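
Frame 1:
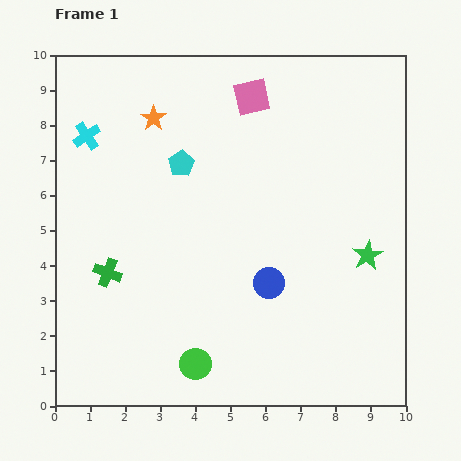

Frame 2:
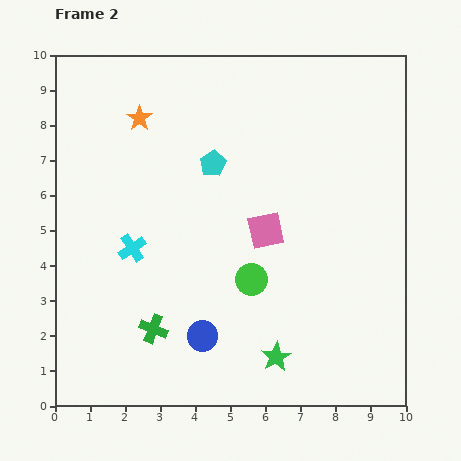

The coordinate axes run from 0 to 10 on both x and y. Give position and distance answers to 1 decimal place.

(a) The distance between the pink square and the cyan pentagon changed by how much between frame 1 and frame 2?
-0.4

Distance in frame 1: 2.8. Distance in frame 2: 2.4.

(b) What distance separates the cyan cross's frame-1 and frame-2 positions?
3.5

The cyan cross moved from (0.9, 7.7) to (2.2, 4.5), a distance of √(1.3² + 3.2²) ≈ 3.5.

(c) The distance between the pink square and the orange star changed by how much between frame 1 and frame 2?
+1.9

Distance in frame 1: 2.9. Distance in frame 2: 4.8.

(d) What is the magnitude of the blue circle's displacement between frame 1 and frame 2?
2.4

The blue circle moved from (6.1, 3.5) to (4.2, 2.0), a distance of √(1.9² + 1.5²) ≈ 2.4.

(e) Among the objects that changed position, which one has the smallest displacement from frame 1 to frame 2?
the orange star

(moved 0.4)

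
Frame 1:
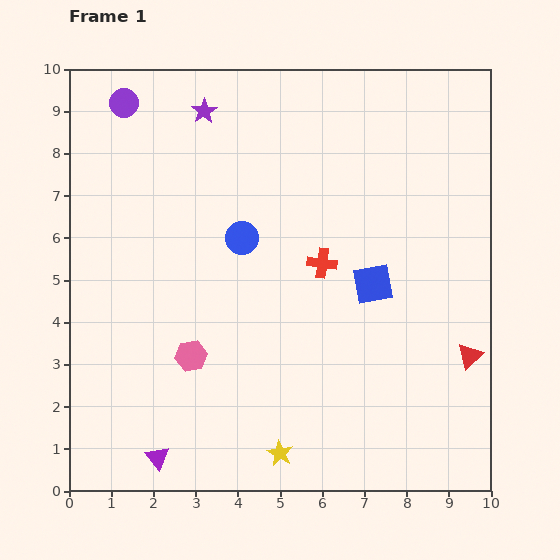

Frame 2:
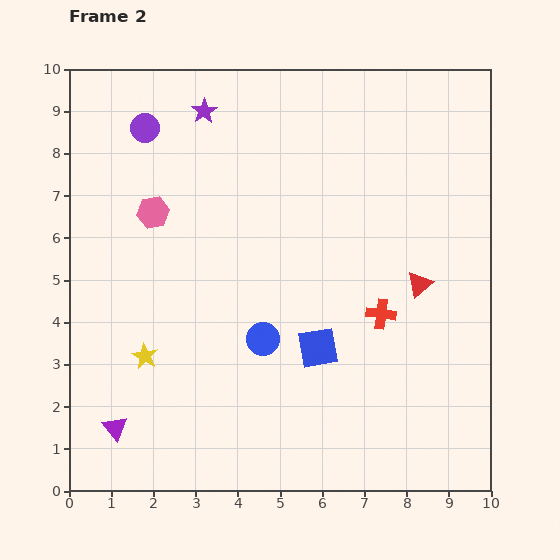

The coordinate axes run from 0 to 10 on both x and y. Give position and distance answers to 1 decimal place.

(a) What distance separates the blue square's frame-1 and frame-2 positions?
2.0

The blue square moved from (7.2, 4.9) to (5.9, 3.4), a distance of √(1.3² + 1.5²) ≈ 2.0.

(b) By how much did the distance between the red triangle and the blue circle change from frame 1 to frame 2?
-2.2

Distance in frame 1: 6.1. Distance in frame 2: 3.9.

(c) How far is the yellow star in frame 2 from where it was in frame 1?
3.9

The yellow star moved from (5.0, 0.9) to (1.8, 3.2), a distance of √(3.2² + 2.3²) ≈ 3.9.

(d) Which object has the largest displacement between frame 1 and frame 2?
the yellow star

(moved 3.9; next 3.5)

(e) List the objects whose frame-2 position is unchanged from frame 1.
the purple star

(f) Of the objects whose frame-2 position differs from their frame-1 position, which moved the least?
the purple circle

(moved 0.8)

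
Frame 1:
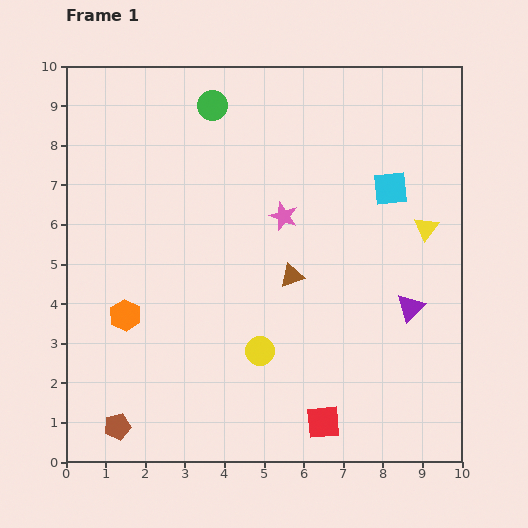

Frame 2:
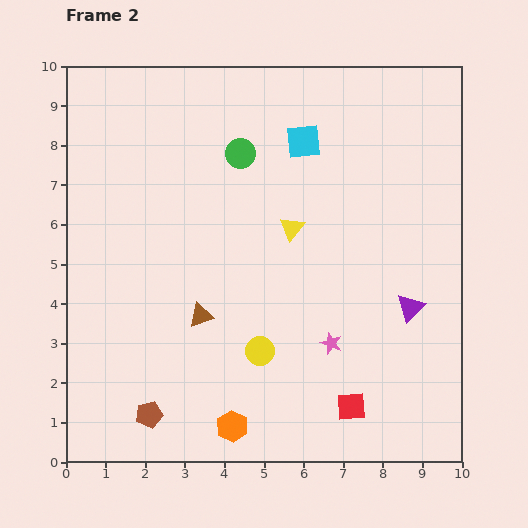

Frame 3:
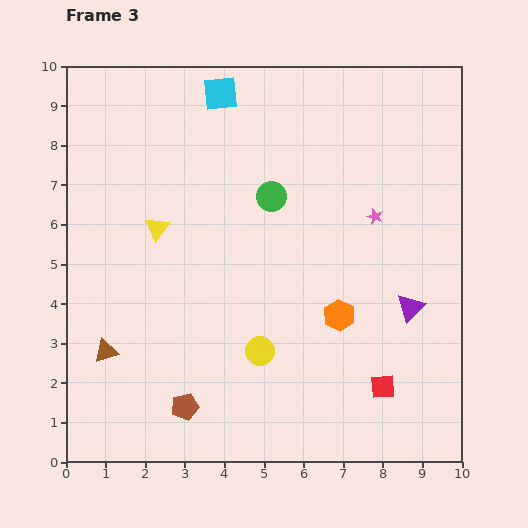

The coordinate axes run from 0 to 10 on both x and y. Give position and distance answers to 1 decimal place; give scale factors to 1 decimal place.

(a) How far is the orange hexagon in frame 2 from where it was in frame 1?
3.9

The orange hexagon moved from (1.5, 3.7) to (4.2, 0.9), a distance of √(2.7² + 2.8²) ≈ 3.9.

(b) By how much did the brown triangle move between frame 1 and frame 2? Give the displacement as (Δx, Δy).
(-2.3, -1.0)

The brown triangle was at (5.7, 4.7) in frame 1 and (3.4, 3.7) in frame 2.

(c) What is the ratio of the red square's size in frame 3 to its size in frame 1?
0.7×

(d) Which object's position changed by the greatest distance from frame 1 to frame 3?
the yellow triangle

(moved 6.8; next 5.4)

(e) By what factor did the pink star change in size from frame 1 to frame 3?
0.6×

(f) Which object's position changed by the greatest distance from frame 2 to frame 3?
the orange hexagon

(moved 3.9; next 3.4)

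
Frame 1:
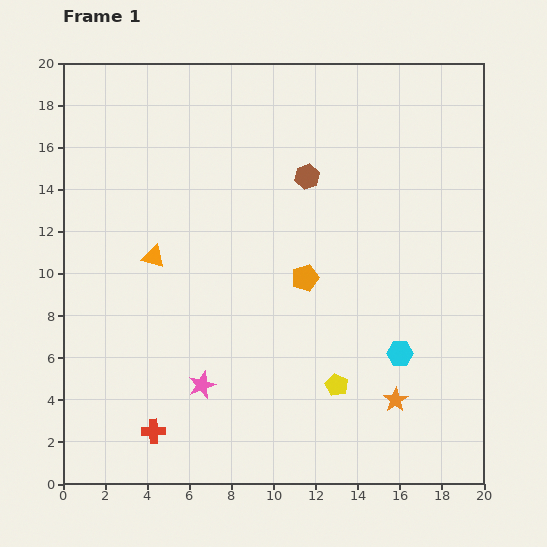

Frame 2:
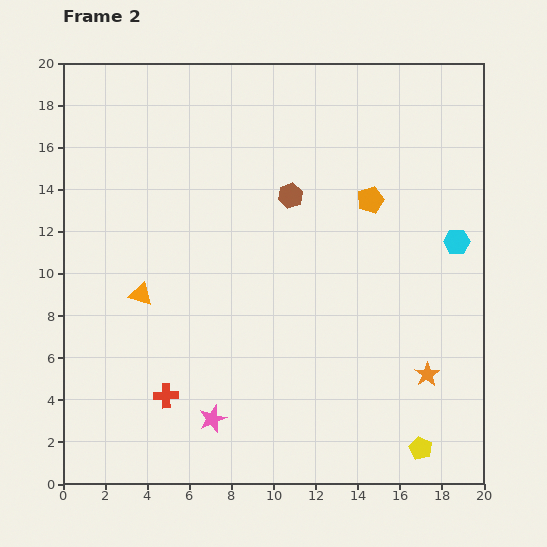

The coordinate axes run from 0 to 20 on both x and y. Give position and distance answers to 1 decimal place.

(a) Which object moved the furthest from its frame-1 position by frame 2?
the cyan hexagon

(moved 5.9; next 5.0)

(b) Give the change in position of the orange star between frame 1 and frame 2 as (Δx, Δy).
(1.5, 1.2)

The orange star was at (15.8, 4.0) in frame 1 and (17.3, 5.2) in frame 2.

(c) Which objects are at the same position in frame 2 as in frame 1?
none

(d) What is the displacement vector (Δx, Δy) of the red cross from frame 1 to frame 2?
(0.6, 1.7)

The red cross was at (4.3, 2.5) in frame 1 and (4.9, 4.2) in frame 2.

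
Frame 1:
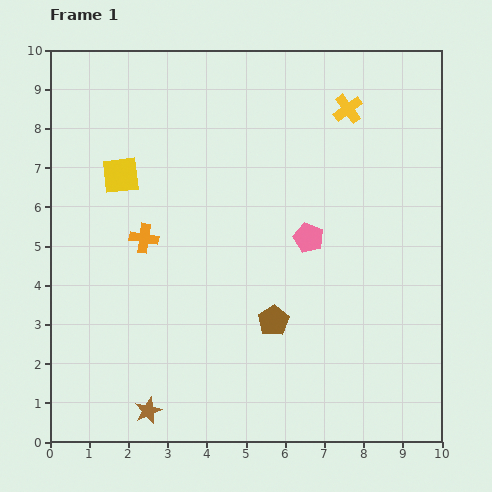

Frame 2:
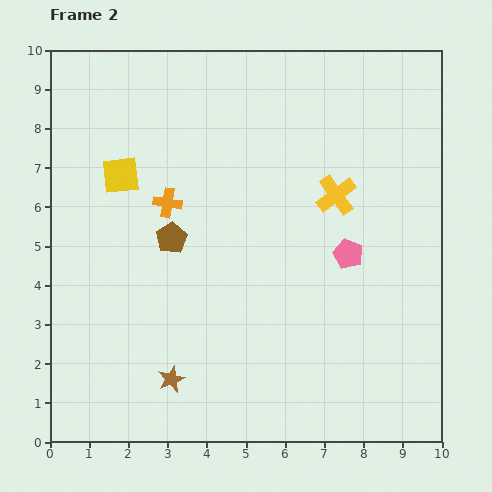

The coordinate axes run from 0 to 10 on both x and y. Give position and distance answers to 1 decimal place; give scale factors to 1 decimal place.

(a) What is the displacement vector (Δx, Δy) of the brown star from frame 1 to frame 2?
(0.6, 0.8)

The brown star was at (2.5, 0.8) in frame 1 and (3.1, 1.6) in frame 2.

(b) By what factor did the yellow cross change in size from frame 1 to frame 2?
1.4×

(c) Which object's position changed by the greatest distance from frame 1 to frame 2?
the brown pentagon

(moved 3.3; next 2.2)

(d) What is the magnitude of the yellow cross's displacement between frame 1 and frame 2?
2.2

The yellow cross moved from (7.6, 8.5) to (7.3, 6.3), a distance of √(0.3² + 2.2²) ≈ 2.2.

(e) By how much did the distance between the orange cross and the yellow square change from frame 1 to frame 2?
-0.3

Distance in frame 1: 1.7. Distance in frame 2: 1.4.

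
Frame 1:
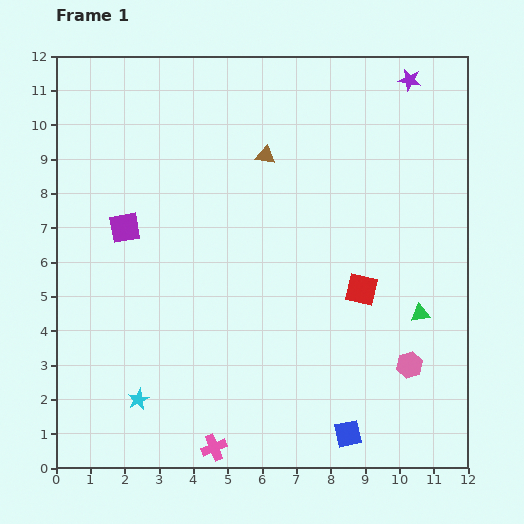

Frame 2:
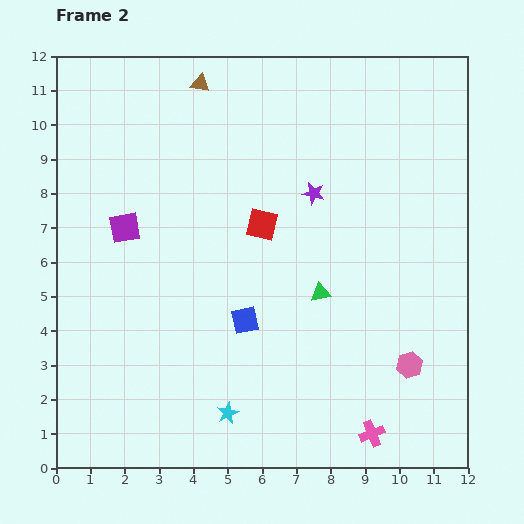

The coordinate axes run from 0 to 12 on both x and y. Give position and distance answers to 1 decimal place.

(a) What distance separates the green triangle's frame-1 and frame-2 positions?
3.0

The green triangle moved from (10.6, 4.5) to (7.7, 5.1), a distance of √(2.9² + 0.6²) ≈ 3.0.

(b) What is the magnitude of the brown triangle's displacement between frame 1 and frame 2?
2.8

The brown triangle moved from (6.1, 9.1) to (4.2, 11.2), a distance of √(1.9² + 2.1²) ≈ 2.8.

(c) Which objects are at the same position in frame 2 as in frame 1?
the purple square, the pink hexagon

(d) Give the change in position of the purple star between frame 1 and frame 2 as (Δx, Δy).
(-2.8, -3.3)

The purple star was at (10.3, 11.3) in frame 1 and (7.5, 8.0) in frame 2.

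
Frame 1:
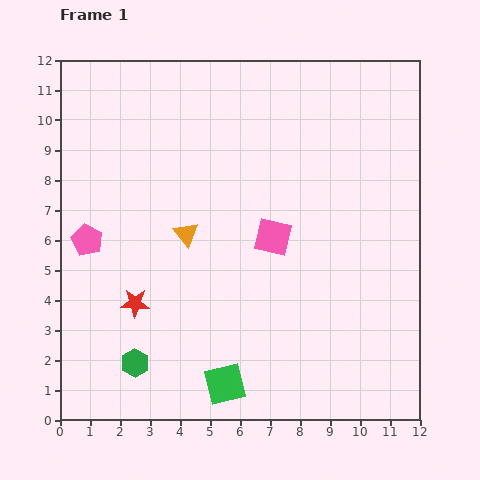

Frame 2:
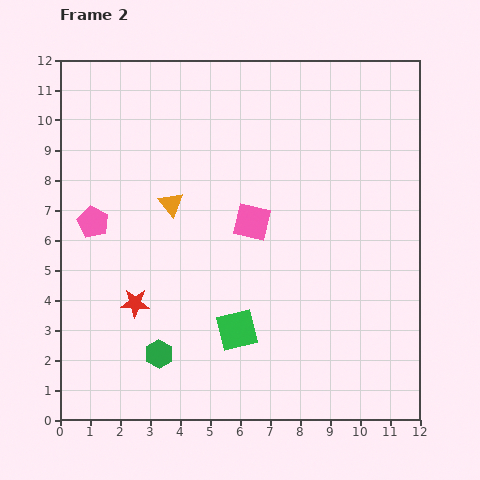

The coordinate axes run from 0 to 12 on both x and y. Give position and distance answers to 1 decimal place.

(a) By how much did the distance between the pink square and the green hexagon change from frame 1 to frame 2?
-0.8

Distance in frame 1: 6.2. Distance in frame 2: 5.4.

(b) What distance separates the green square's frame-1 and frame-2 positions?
1.8

The green square moved from (5.5, 1.2) to (5.9, 3.0), a distance of √(0.4² + 1.8²) ≈ 1.8.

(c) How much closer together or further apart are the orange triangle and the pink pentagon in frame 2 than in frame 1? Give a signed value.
-0.6

Distance in frame 1: 3.3. Distance in frame 2: 2.7.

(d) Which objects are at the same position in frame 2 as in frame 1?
the red star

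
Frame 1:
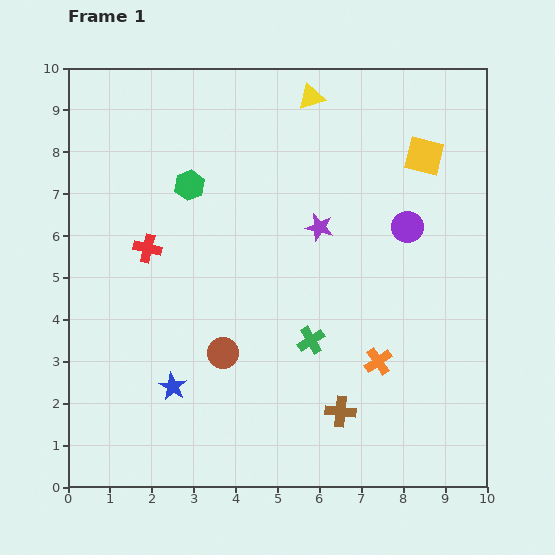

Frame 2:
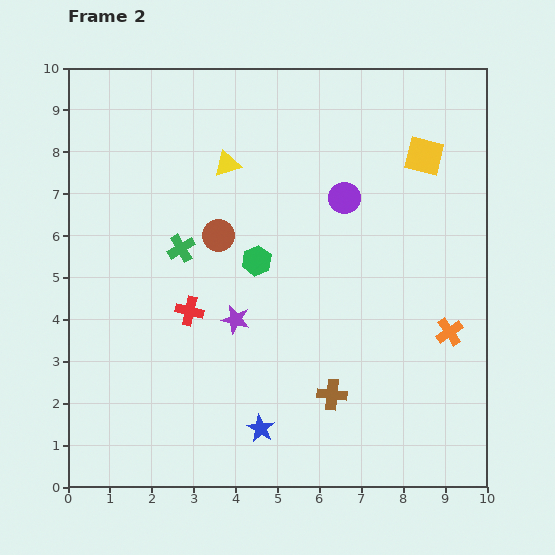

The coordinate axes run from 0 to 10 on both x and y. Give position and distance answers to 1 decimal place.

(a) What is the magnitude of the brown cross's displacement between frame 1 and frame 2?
0.4

The brown cross moved from (6.5, 1.8) to (6.3, 2.2), a distance of √(0.2² + 0.4²) ≈ 0.4.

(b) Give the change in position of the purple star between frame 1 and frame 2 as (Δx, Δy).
(-2.0, -2.2)

The purple star was at (6.0, 6.2) in frame 1 and (4.0, 4.0) in frame 2.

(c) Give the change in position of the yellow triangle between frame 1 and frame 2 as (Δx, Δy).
(-2.0, -1.6)

The yellow triangle was at (5.8, 9.3) in frame 1 and (3.8, 7.7) in frame 2.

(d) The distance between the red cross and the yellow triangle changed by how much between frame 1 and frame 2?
-1.7

Distance in frame 1: 5.3. Distance in frame 2: 3.6.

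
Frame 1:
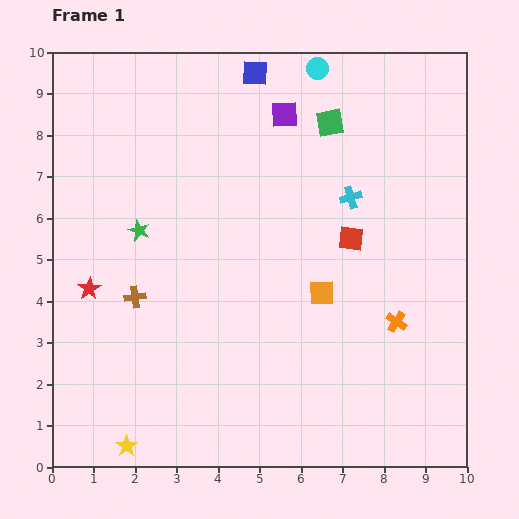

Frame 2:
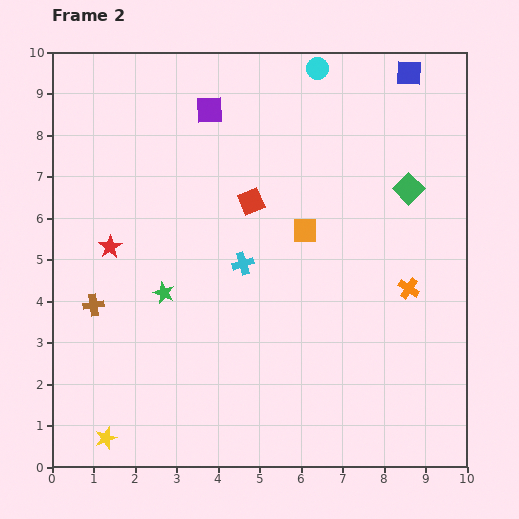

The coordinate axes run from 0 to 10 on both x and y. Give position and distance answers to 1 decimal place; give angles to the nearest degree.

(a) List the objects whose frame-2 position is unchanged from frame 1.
the cyan circle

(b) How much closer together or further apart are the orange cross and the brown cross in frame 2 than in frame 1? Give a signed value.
+1.3

Distance in frame 1: 6.3. Distance in frame 2: 7.6.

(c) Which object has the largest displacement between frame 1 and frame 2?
the blue square

(moved 3.7; next 3.1)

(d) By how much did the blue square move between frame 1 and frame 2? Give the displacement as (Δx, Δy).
(3.7, 0.0)

The blue square was at (4.9, 9.5) in frame 1 and (8.6, 9.5) in frame 2.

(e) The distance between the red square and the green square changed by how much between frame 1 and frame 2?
+1.0

Distance in frame 1: 2.8. Distance in frame 2: 3.8.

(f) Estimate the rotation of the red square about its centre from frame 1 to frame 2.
30° counter-clockwise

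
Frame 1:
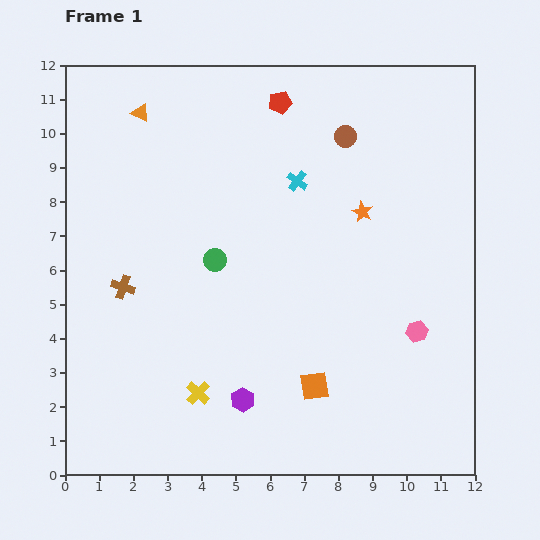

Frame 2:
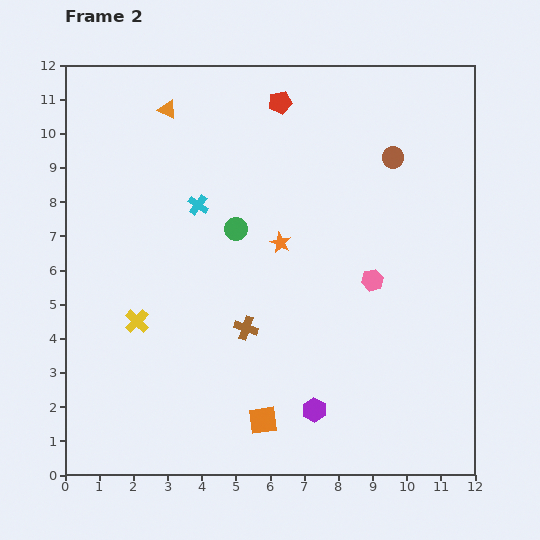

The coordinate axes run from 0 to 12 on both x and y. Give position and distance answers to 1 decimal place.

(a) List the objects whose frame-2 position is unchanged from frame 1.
the red pentagon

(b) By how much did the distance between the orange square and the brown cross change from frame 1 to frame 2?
-3.6

Distance in frame 1: 6.3. Distance in frame 2: 2.7.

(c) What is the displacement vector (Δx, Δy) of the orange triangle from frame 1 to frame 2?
(0.8, 0.1)

The orange triangle was at (2.2, 10.6) in frame 1 and (3.0, 10.7) in frame 2.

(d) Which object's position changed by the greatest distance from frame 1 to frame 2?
the brown cross

(moved 3.8; next 3.0)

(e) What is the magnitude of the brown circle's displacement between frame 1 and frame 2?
1.5

The brown circle moved from (8.2, 9.9) to (9.6, 9.3), a distance of √(1.4² + 0.6²) ≈ 1.5.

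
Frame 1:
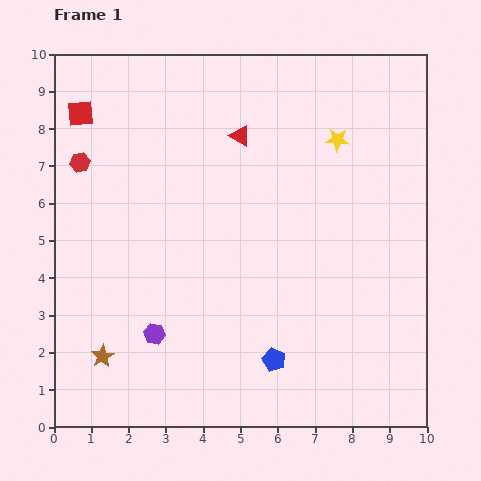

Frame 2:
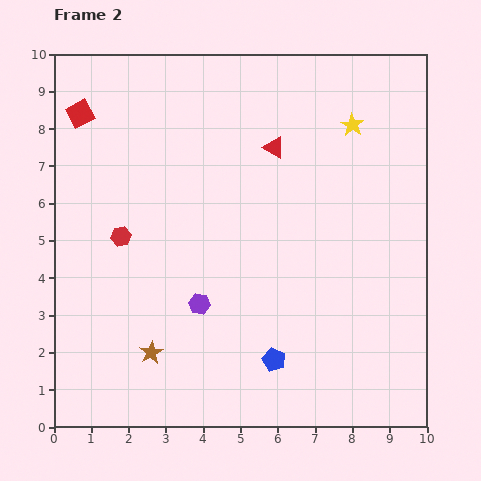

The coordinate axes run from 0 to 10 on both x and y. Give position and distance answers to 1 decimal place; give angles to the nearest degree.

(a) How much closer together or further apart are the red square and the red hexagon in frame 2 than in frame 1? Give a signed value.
+2.2

Distance in frame 1: 1.3. Distance in frame 2: 3.5.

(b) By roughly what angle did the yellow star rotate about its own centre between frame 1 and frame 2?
27° clockwise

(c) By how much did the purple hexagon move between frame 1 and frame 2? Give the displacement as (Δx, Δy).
(1.2, 0.8)

The purple hexagon was at (2.7, 2.5) in frame 1 and (3.9, 3.3) in frame 2.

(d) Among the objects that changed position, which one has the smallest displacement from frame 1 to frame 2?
the yellow star

(moved 0.6)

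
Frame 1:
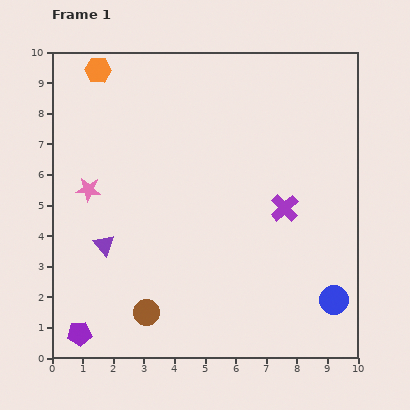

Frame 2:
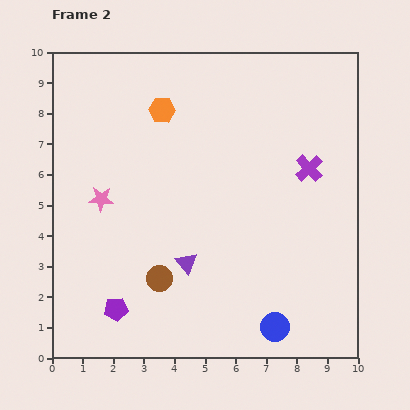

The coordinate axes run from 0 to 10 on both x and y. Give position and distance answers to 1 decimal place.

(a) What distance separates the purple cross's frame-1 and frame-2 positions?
1.5

The purple cross moved from (7.6, 4.9) to (8.4, 6.2), a distance of √(0.8² + 1.3²) ≈ 1.5.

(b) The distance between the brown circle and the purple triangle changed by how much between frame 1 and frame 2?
-1.6

Distance in frame 1: 2.6. Distance in frame 2: 1.0.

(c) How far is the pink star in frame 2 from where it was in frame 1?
0.5

The pink star moved from (1.2, 5.5) to (1.6, 5.2), a distance of √(0.4² + 0.3²) ≈ 0.5.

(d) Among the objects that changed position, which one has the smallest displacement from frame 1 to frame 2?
the pink star

(moved 0.5)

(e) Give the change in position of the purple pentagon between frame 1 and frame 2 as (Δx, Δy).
(1.2, 0.8)

The purple pentagon was at (0.9, 0.8) in frame 1 and (2.1, 1.6) in frame 2.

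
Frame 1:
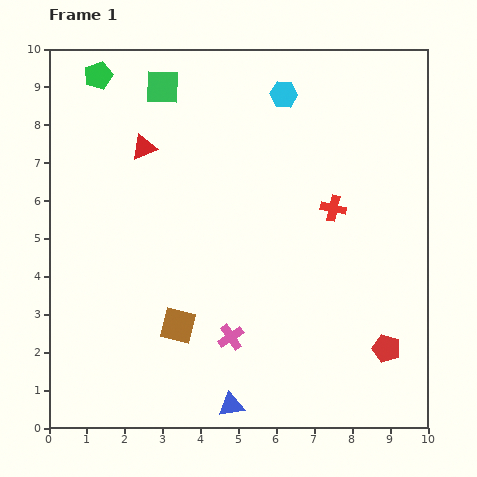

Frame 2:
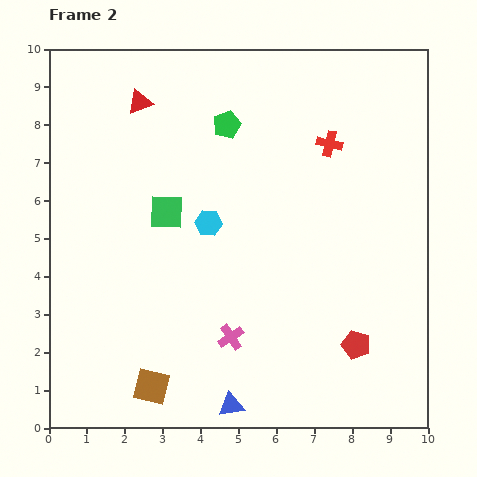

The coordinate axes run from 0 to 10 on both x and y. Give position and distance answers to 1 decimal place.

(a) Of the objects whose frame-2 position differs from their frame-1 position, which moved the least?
the red pentagon

(moved 0.8)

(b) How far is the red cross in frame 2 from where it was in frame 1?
1.7

The red cross moved from (7.5, 5.8) to (7.4, 7.5), a distance of √(0.1² + 1.7²) ≈ 1.7.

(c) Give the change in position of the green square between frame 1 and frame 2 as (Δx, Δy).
(0.1, -3.3)

The green square was at (3.0, 9.0) in frame 1 and (3.1, 5.7) in frame 2.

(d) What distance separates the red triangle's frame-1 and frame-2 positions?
1.2

The red triangle moved from (2.5, 7.4) to (2.4, 8.6), a distance of √(0.1² + 1.2²) ≈ 1.2.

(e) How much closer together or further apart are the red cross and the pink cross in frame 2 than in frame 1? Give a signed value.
+1.4

Distance in frame 1: 4.3. Distance in frame 2: 5.7.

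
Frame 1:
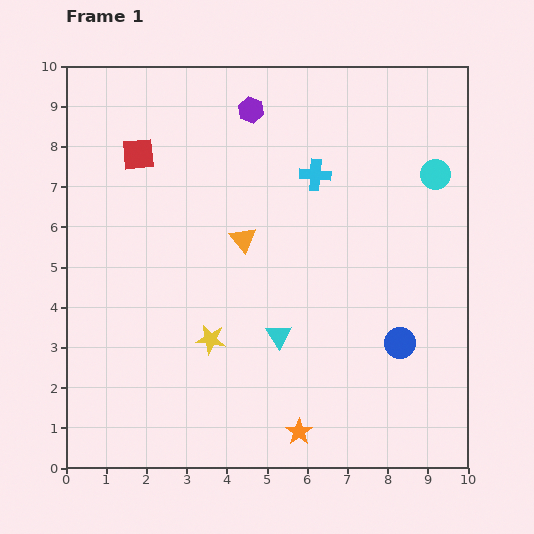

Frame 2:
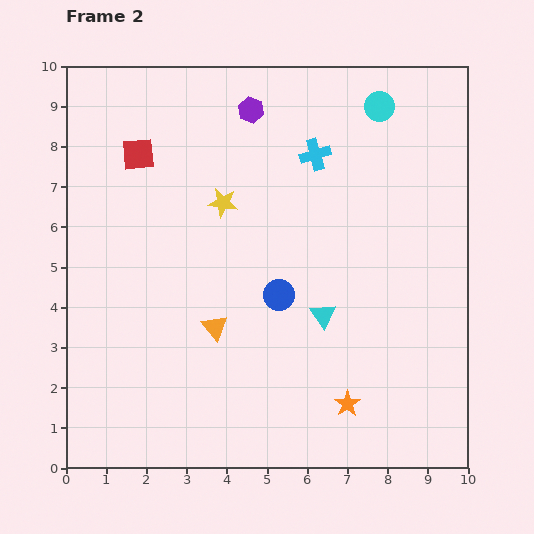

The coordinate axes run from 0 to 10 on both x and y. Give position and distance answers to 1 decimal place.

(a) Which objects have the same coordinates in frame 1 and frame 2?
the purple hexagon, the red square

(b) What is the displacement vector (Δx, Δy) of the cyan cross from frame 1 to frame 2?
(0.0, 0.5)

The cyan cross was at (6.2, 7.3) in frame 1 and (6.2, 7.8) in frame 2.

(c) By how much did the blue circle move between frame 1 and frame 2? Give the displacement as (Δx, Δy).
(-3.0, 1.2)

The blue circle was at (8.3, 3.1) in frame 1 and (5.3, 4.3) in frame 2.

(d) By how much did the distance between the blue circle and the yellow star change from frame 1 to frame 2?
-2.0

Distance in frame 1: 4.7. Distance in frame 2: 2.7.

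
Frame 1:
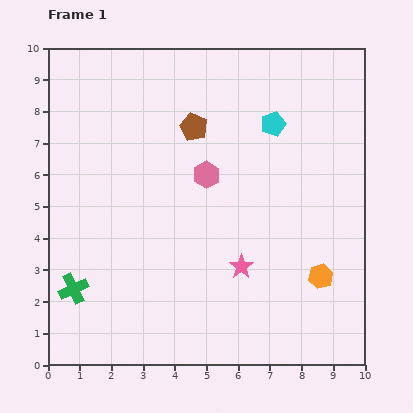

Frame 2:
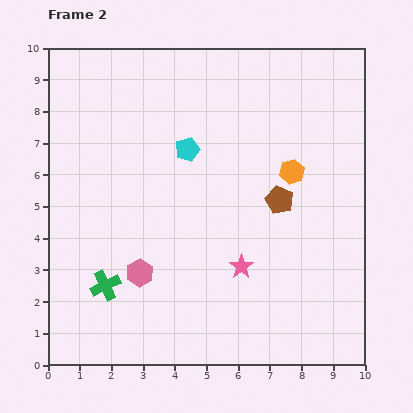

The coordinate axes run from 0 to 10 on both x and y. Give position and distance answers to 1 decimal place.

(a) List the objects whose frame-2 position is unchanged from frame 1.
the pink star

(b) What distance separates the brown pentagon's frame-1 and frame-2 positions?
3.5

The brown pentagon moved from (4.6, 7.5) to (7.3, 5.2), a distance of √(2.7² + 2.3²) ≈ 3.5.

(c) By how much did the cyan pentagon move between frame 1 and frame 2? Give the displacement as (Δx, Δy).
(-2.7, -0.8)

The cyan pentagon was at (7.1, 7.6) in frame 1 and (4.4, 6.8) in frame 2.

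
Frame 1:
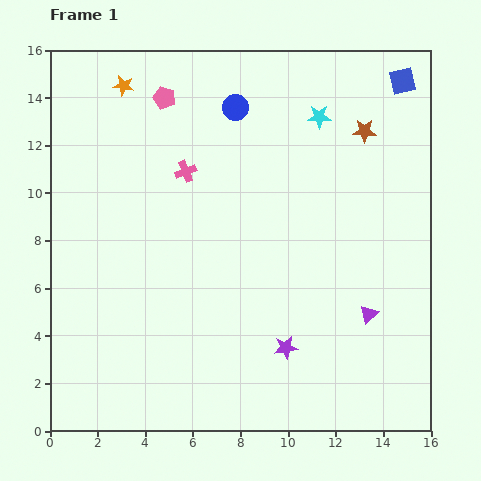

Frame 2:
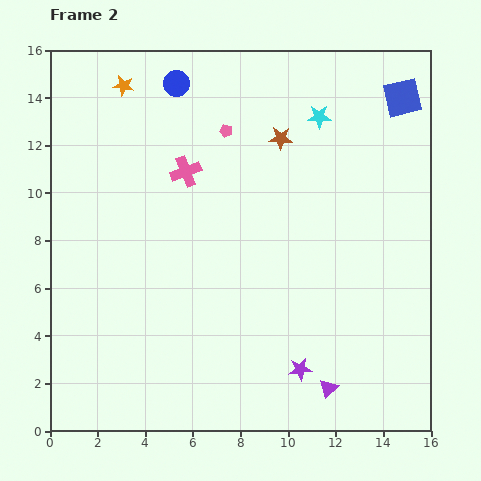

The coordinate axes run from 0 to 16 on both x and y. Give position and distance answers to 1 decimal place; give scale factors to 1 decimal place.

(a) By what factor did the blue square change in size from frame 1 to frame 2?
1.5×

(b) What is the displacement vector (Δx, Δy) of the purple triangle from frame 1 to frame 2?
(-1.7, -3.1)

The purple triangle was at (13.4, 4.9) in frame 1 and (11.7, 1.8) in frame 2.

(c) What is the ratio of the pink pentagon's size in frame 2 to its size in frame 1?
0.6×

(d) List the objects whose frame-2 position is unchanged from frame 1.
the orange star, the cyan star, the pink cross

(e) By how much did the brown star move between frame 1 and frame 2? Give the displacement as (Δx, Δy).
(-3.5, -0.3)

The brown star was at (13.2, 12.6) in frame 1 and (9.7, 12.3) in frame 2.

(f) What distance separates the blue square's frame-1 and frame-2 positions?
0.7

The blue square moved from (14.8, 14.7) to (14.8, 14.0), a distance of √(0.0² + 0.7²) ≈ 0.7.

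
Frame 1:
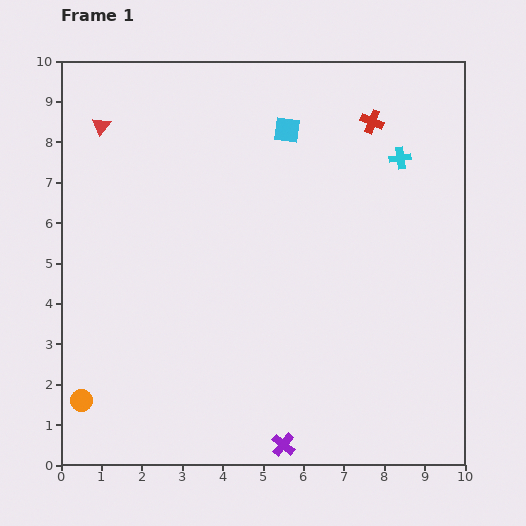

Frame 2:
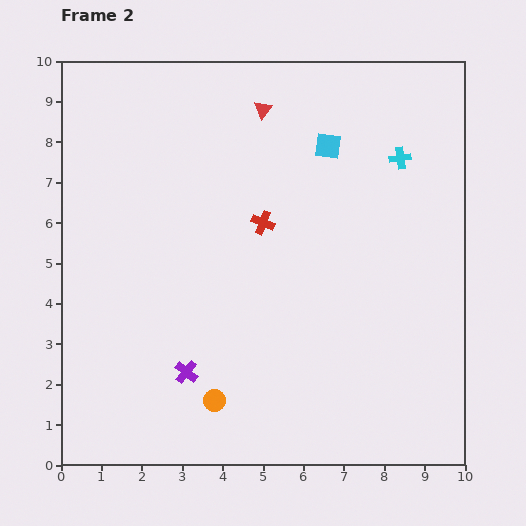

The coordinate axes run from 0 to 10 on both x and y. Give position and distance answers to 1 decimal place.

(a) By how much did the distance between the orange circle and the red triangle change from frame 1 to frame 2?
+0.5

Distance in frame 1: 6.8. Distance in frame 2: 7.3.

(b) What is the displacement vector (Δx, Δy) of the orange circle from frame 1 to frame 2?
(3.3, 0.0)

The orange circle was at (0.5, 1.6) in frame 1 and (3.8, 1.6) in frame 2.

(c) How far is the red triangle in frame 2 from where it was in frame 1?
4.0

The red triangle moved from (1.0, 8.4) to (5.0, 8.8), a distance of √(4.0² + 0.4²) ≈ 4.0.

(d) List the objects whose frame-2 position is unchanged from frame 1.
the cyan cross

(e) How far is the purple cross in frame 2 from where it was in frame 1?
3.0

The purple cross moved from (5.5, 0.5) to (3.1, 2.3), a distance of √(2.4² + 1.8²) ≈ 3.0.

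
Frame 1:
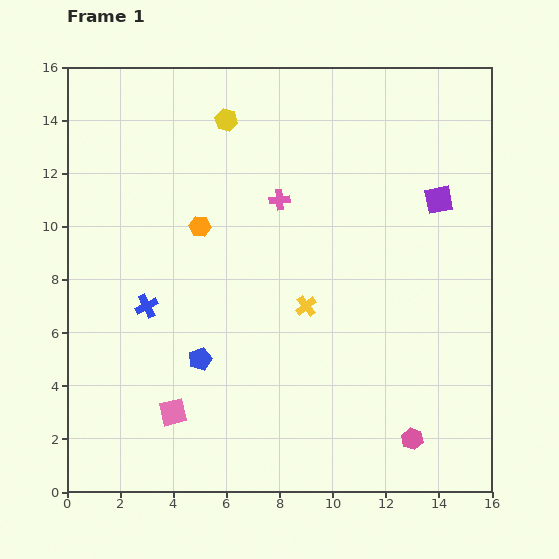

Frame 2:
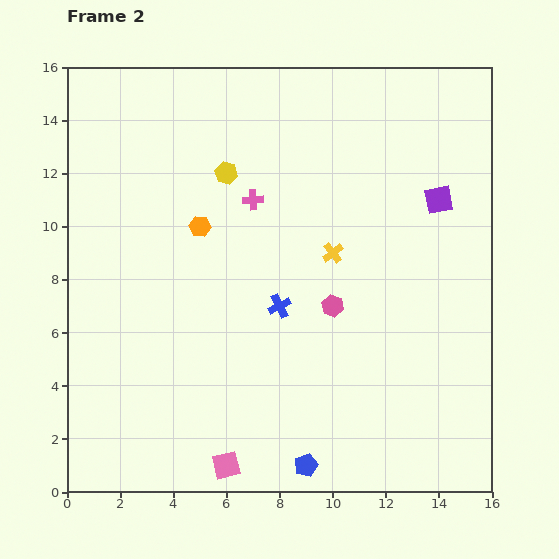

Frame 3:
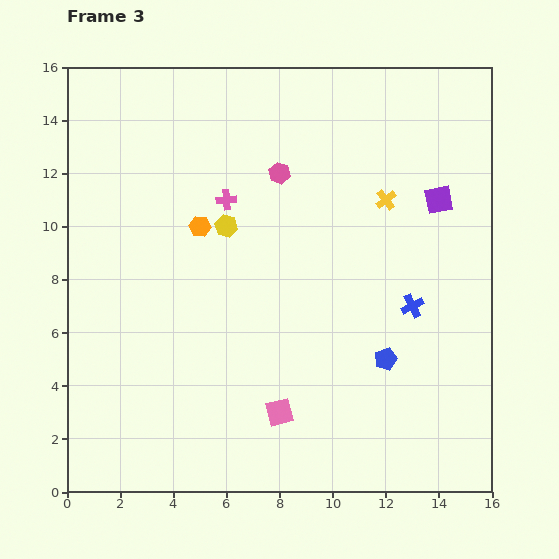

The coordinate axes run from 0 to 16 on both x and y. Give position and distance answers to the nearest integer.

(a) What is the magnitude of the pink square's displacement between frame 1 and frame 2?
3

The pink square moved from (4, 3) to (6, 1), a distance of √(2² + 2²) ≈ 3.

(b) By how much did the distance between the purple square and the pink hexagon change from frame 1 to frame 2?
-3

Distance in frame 1: 9. Distance in frame 2: 6.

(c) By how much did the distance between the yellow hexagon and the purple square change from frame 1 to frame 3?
-1

Distance in frame 1: 9. Distance in frame 3: 8.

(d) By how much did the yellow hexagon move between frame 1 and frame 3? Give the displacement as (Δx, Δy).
(0, -4)

The yellow hexagon was at (6, 14) in frame 1 and (6, 10) in frame 3.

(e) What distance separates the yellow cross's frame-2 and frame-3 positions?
3

The yellow cross moved from (10, 9) to (12, 11), a distance of √(2² + 2²) ≈ 3.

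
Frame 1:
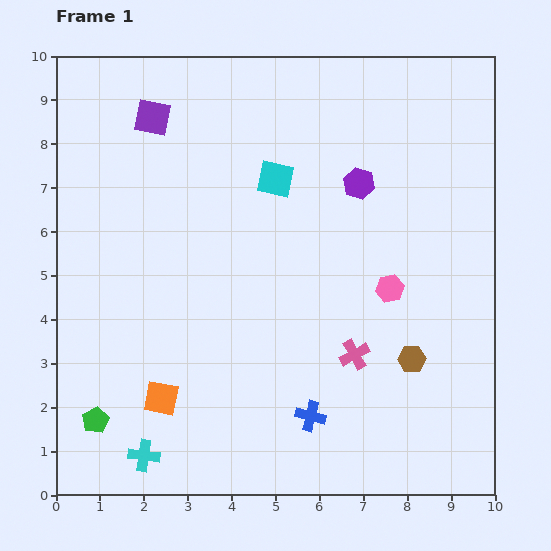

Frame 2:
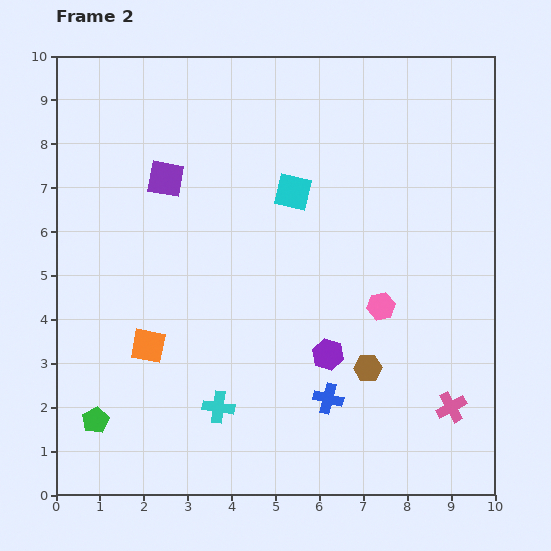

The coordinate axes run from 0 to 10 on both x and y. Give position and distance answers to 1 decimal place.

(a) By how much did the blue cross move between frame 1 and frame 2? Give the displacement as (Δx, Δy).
(0.4, 0.4)

The blue cross was at (5.8, 1.8) in frame 1 and (6.2, 2.2) in frame 2.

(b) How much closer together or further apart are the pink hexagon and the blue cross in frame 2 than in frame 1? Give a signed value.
-1.0

Distance in frame 1: 3.4. Distance in frame 2: 2.4.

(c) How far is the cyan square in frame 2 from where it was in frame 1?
0.5

The cyan square moved from (5.0, 7.2) to (5.4, 6.9), a distance of √(0.4² + 0.3²) ≈ 0.5.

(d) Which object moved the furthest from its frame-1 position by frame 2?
the purple hexagon

(moved 4.0; next 2.5)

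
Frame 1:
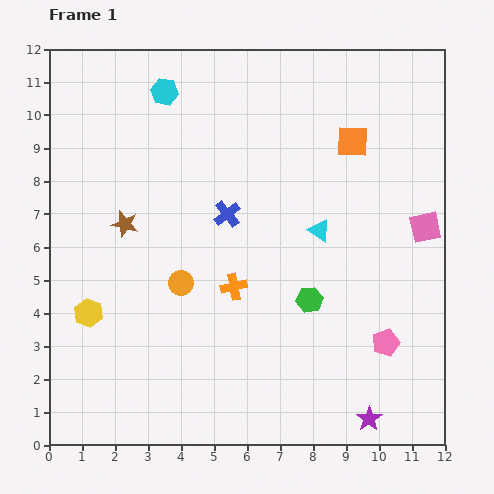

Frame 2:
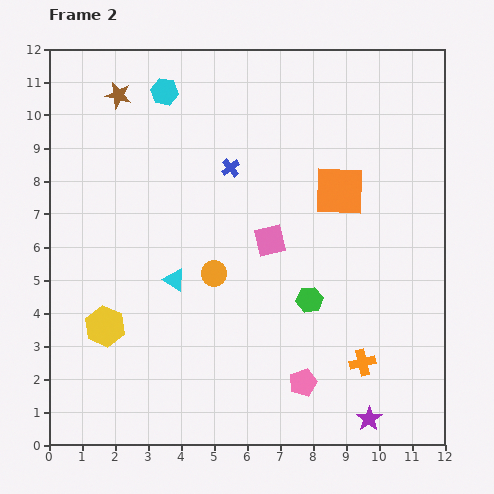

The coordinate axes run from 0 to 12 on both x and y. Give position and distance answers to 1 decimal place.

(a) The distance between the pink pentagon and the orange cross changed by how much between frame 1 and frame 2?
-3.0

Distance in frame 1: 4.9. Distance in frame 2: 1.9.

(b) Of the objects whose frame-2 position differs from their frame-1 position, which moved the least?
the yellow hexagon

(moved 0.6)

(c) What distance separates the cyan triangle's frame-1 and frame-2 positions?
4.6

The cyan triangle moved from (8.2, 6.5) to (3.8, 5.0), a distance of √(4.4² + 1.5²) ≈ 4.6.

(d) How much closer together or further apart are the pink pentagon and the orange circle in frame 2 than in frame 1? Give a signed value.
-2.2

Distance in frame 1: 6.5. Distance in frame 2: 4.3.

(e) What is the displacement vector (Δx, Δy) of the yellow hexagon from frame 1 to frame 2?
(0.5, -0.4)

The yellow hexagon was at (1.2, 4.0) in frame 1 and (1.7, 3.6) in frame 2.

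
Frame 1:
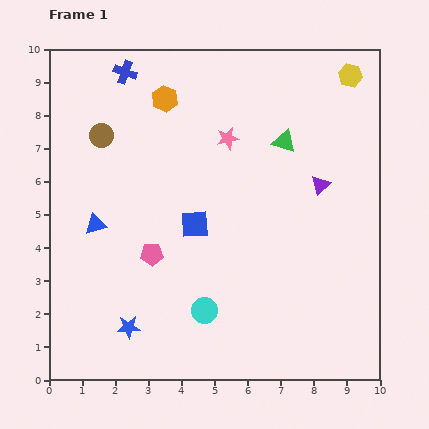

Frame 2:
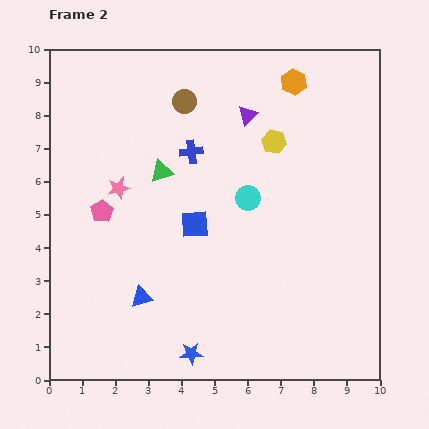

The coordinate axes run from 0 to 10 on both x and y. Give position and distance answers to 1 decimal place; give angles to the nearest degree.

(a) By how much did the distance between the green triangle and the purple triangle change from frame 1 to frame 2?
+1.4

Distance in frame 1: 1.7. Distance in frame 2: 3.1.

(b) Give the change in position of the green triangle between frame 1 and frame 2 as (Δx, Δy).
(-3.7, -0.9)

The green triangle was at (7.1, 7.2) in frame 1 and (3.4, 6.3) in frame 2.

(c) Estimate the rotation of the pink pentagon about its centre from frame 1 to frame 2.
29° counter-clockwise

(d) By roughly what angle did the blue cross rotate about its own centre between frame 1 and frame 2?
26° counter-clockwise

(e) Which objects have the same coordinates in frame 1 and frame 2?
the blue square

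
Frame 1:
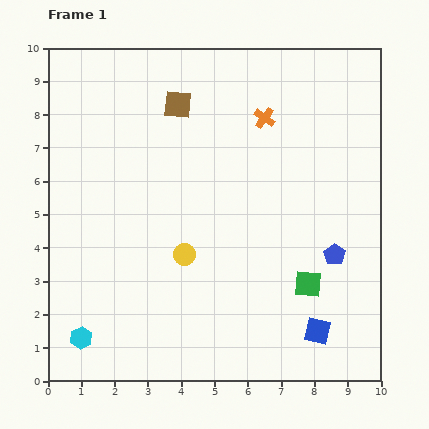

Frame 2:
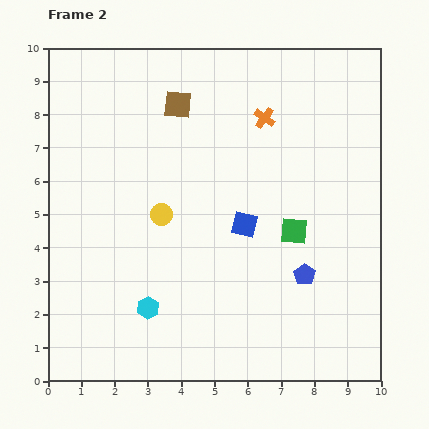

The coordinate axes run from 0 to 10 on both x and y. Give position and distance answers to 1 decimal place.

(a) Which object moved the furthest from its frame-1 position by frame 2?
the blue square

(moved 3.9; next 2.2)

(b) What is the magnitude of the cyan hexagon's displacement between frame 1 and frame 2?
2.2

The cyan hexagon moved from (1.0, 1.3) to (3.0, 2.2), a distance of √(2.0² + 0.9²) ≈ 2.2.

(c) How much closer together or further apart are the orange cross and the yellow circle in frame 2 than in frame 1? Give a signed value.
-0.6

Distance in frame 1: 4.8. Distance in frame 2: 4.2.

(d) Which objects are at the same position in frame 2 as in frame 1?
the orange cross, the brown square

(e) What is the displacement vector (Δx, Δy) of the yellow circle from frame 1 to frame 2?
(-0.7, 1.2)

The yellow circle was at (4.1, 3.8) in frame 1 and (3.4, 5.0) in frame 2.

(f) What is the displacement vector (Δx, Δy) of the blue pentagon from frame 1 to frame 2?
(-0.9, -0.6)

The blue pentagon was at (8.6, 3.8) in frame 1 and (7.7, 3.2) in frame 2.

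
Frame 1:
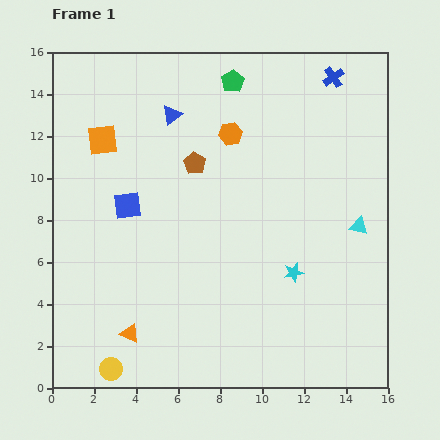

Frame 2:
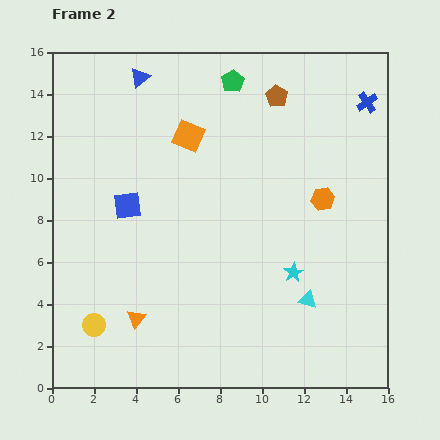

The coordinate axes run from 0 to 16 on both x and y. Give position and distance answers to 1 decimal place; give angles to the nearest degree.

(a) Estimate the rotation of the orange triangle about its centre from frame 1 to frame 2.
44° clockwise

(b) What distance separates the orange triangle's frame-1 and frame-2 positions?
0.8

The orange triangle moved from (3.7, 2.6) to (4.0, 3.3), a distance of √(0.3² + 0.7²) ≈ 0.8.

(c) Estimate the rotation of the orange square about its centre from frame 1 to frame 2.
30° clockwise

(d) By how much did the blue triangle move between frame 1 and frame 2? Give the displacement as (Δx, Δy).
(-1.5, 1.8)

The blue triangle was at (5.7, 13.0) in frame 1 and (4.2, 14.8) in frame 2.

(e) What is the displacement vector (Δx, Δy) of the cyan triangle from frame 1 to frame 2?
(-2.4, -3.5)

The cyan triangle was at (14.6, 7.7) in frame 1 and (12.2, 4.2) in frame 2.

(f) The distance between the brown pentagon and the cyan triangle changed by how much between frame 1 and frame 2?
+1.4

Distance in frame 1: 8.4. Distance in frame 2: 9.8.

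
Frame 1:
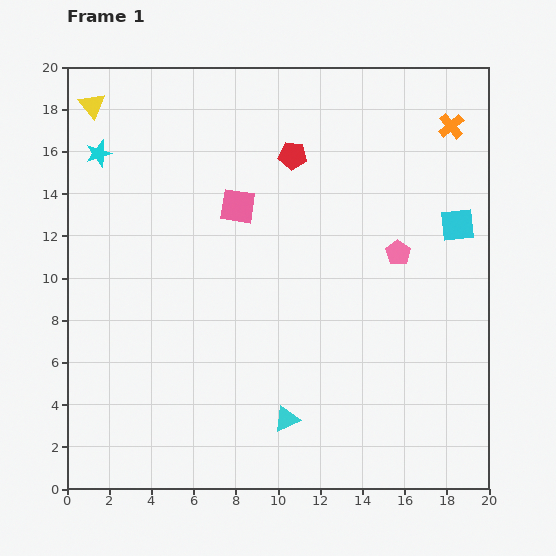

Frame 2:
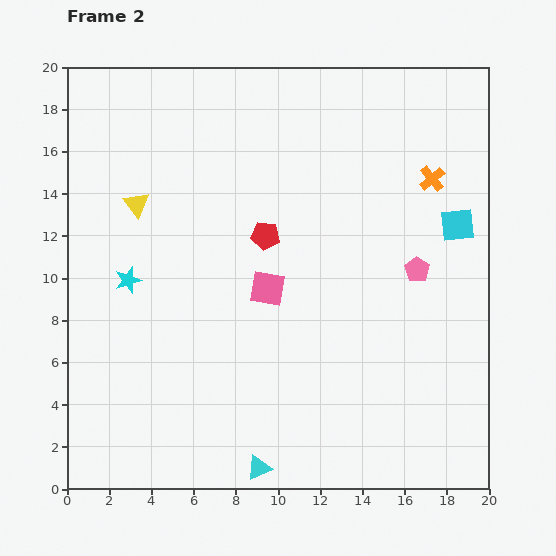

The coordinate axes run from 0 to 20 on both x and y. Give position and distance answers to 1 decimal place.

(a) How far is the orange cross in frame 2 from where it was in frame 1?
2.7

The orange cross moved from (18.2, 17.2) to (17.3, 14.7), a distance of √(0.9² + 2.5²) ≈ 2.7.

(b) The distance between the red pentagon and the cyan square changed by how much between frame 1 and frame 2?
+0.6

Distance in frame 1: 8.5. Distance in frame 2: 9.1.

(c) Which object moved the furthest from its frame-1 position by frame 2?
the cyan star

(moved 6.2; next 5.1)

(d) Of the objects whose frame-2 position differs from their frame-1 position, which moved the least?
the pink pentagon

(moved 1.2)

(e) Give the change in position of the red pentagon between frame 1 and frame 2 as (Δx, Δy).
(-1.3, -3.8)

The red pentagon was at (10.7, 15.8) in frame 1 and (9.4, 12.0) in frame 2.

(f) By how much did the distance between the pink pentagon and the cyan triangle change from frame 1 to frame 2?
+2.5

Distance in frame 1: 9.5. Distance in frame 2: 12.0.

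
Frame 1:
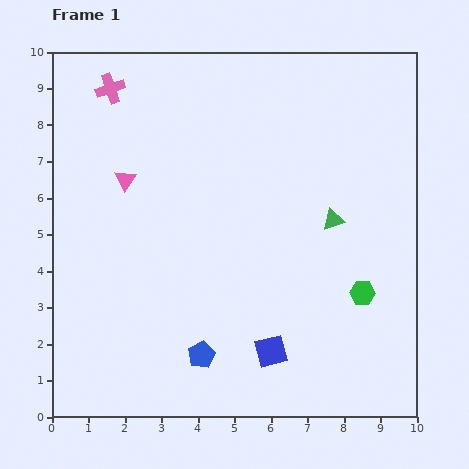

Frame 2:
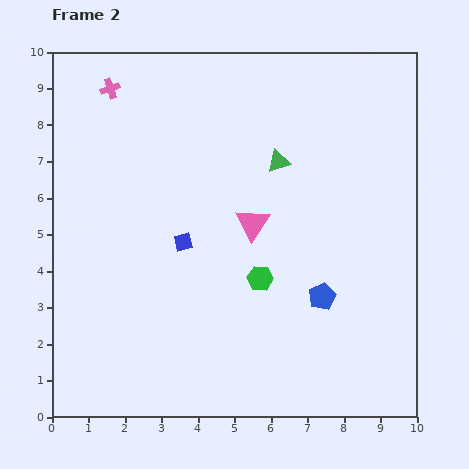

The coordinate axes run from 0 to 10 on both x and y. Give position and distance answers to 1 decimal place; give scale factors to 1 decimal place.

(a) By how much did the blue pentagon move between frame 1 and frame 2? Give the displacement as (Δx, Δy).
(3.3, 1.6)

The blue pentagon was at (4.1, 1.7) in frame 1 and (7.4, 3.3) in frame 2.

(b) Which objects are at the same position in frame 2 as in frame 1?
the pink cross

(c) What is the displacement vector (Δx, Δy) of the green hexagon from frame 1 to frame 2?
(-2.8, 0.4)

The green hexagon was at (8.5, 3.4) in frame 1 and (5.7, 3.8) in frame 2.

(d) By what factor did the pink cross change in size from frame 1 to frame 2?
0.7×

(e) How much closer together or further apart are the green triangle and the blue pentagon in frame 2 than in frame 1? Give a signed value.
-1.3

Distance in frame 1: 5.2. Distance in frame 2: 3.9.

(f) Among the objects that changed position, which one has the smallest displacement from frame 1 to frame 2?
the green triangle

(moved 2.2)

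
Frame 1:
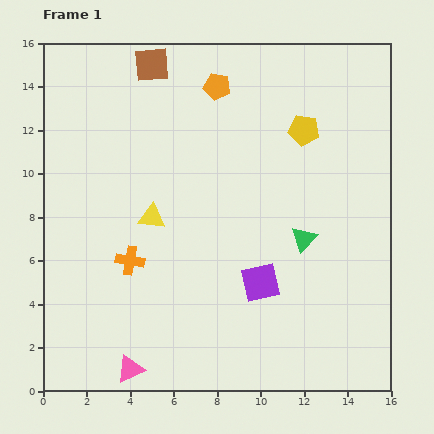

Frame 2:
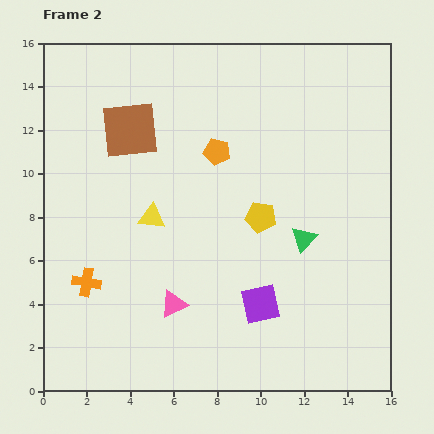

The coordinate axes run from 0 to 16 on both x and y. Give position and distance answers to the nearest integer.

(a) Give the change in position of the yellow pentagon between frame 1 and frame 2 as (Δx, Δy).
(-2, -4)

The yellow pentagon was at (12, 12) in frame 1 and (10, 8) in frame 2.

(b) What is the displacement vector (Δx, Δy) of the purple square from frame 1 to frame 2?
(0, -1)

The purple square was at (10, 5) in frame 1 and (10, 4) in frame 2.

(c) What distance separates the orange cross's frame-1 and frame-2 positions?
2

The orange cross moved from (4, 6) to (2, 5), a distance of √(2² + 1²) ≈ 2.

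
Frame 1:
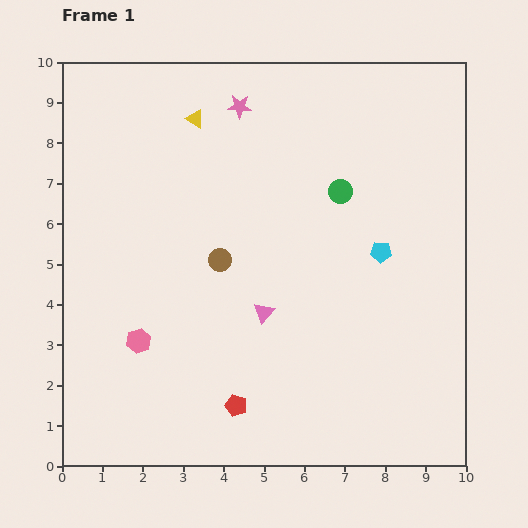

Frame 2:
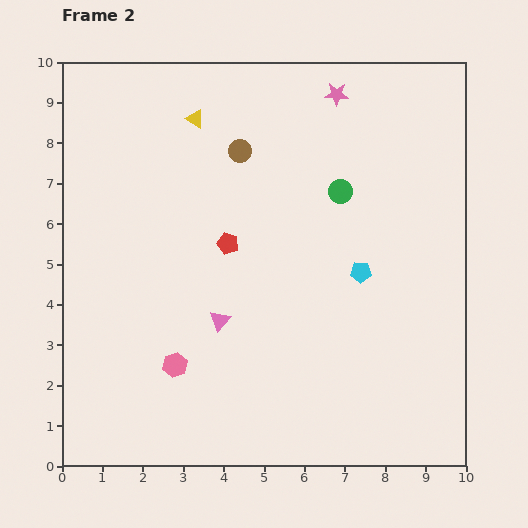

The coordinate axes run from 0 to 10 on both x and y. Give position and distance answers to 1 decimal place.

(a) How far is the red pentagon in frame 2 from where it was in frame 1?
4.0

The red pentagon moved from (4.3, 1.5) to (4.1, 5.5), a distance of √(0.2² + 4.0²) ≈ 4.0.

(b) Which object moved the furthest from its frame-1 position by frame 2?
the red pentagon

(moved 4.0; next 2.7)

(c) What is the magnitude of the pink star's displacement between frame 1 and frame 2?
2.4

The pink star moved from (4.4, 8.9) to (6.8, 9.2), a distance of √(2.4² + 0.3²) ≈ 2.4.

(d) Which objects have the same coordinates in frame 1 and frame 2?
the green circle, the yellow triangle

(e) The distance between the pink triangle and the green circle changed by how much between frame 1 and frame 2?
+0.8

Distance in frame 1: 3.6. Distance in frame 2: 4.4.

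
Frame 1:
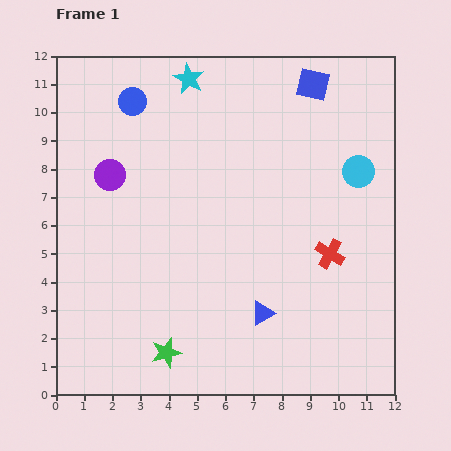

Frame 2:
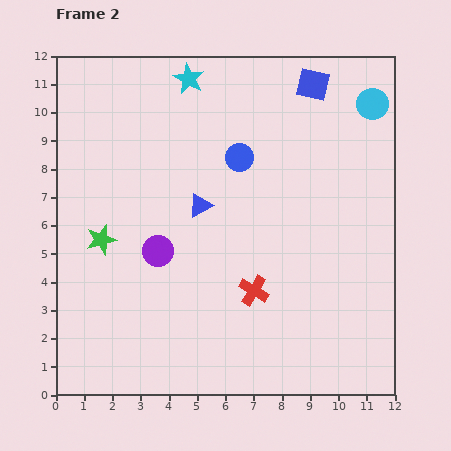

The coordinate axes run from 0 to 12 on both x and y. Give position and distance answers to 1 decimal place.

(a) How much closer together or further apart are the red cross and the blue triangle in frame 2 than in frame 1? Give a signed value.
+0.4

Distance in frame 1: 3.2. Distance in frame 2: 3.6.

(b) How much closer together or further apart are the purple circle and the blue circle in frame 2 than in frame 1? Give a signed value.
+1.7

Distance in frame 1: 2.7. Distance in frame 2: 4.4.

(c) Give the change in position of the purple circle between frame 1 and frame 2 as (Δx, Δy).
(1.7, -2.7)

The purple circle was at (1.9, 7.8) in frame 1 and (3.6, 5.1) in frame 2.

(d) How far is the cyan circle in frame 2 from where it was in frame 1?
2.5

The cyan circle moved from (10.7, 7.9) to (11.2, 10.3), a distance of √(0.5² + 2.4²) ≈ 2.5.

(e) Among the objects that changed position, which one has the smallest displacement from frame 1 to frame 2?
the cyan circle

(moved 2.5)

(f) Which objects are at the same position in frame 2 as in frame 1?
the blue square, the cyan star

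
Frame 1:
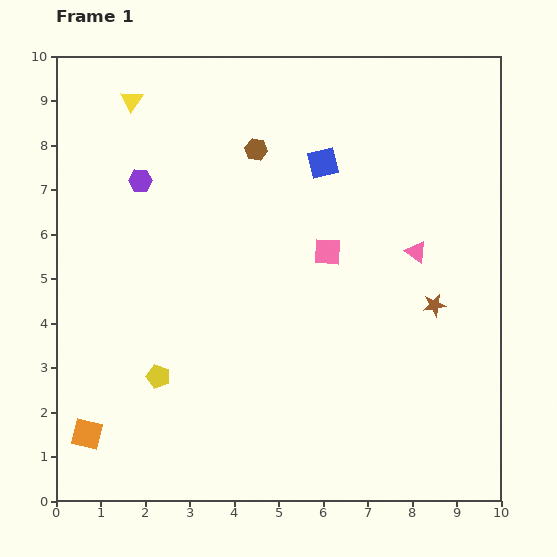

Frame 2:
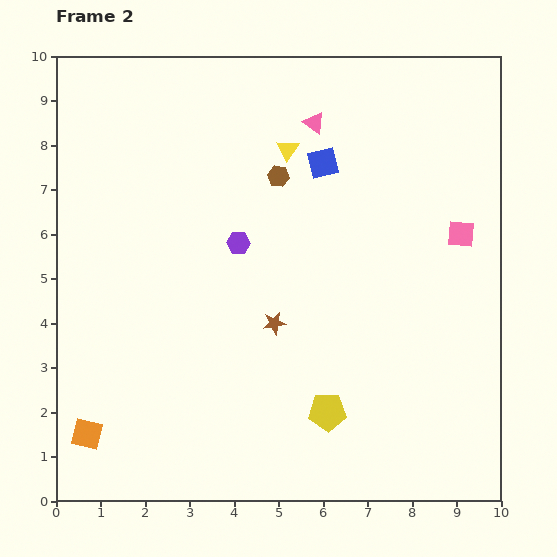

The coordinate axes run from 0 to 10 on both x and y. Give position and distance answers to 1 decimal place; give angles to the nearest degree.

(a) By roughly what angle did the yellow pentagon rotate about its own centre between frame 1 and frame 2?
21° counter-clockwise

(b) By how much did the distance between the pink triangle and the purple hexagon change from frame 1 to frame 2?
-3.2

Distance in frame 1: 6.4. Distance in frame 2: 3.2.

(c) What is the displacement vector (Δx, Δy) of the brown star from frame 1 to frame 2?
(-3.6, -0.4)

The brown star was at (8.5, 4.4) in frame 1 and (4.9, 4.0) in frame 2.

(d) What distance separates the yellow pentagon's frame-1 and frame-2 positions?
3.9

The yellow pentagon moved from (2.3, 2.8) to (6.1, 2.0), a distance of √(3.8² + 0.8²) ≈ 3.9.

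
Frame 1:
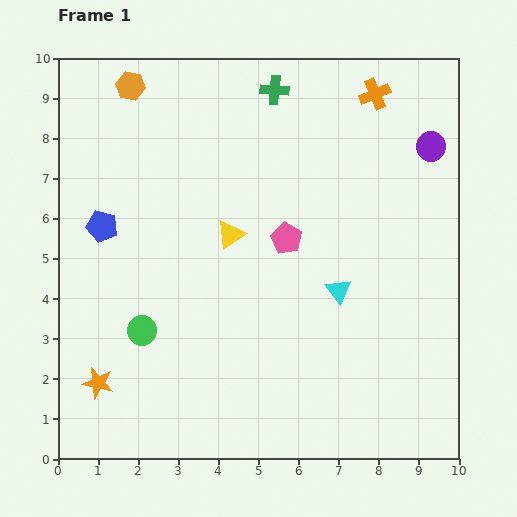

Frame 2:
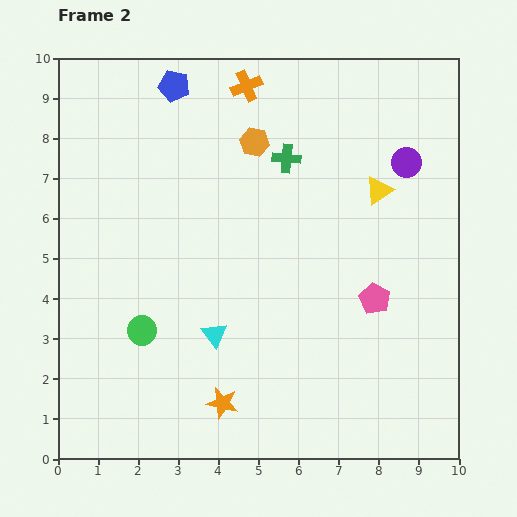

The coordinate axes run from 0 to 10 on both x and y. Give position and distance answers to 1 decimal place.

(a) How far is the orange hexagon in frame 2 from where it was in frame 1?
3.4

The orange hexagon moved from (1.8, 9.3) to (4.9, 7.9), a distance of √(3.1² + 1.4²) ≈ 3.4.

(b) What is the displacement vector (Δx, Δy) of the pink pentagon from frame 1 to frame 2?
(2.2, -1.5)

The pink pentagon was at (5.7, 5.5) in frame 1 and (7.9, 4.0) in frame 2.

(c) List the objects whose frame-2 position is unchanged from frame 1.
the green circle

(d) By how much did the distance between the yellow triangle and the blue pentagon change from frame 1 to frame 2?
+2.5

Distance in frame 1: 3.2. Distance in frame 2: 5.7.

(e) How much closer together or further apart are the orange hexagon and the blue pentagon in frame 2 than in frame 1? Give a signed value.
-1.2

Distance in frame 1: 3.6. Distance in frame 2: 2.4.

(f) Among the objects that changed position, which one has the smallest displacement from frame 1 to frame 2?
the purple circle

(moved 0.7)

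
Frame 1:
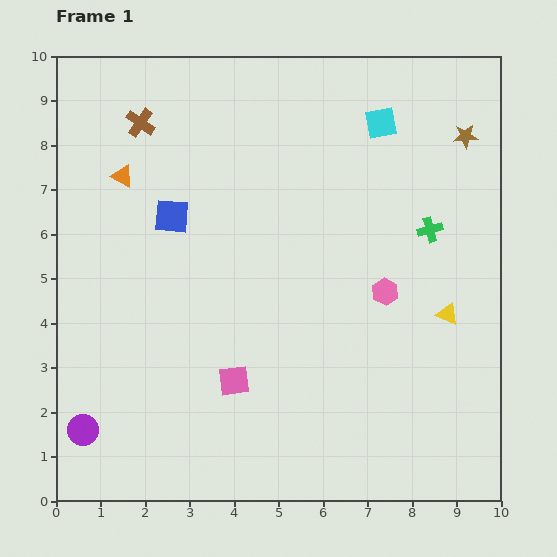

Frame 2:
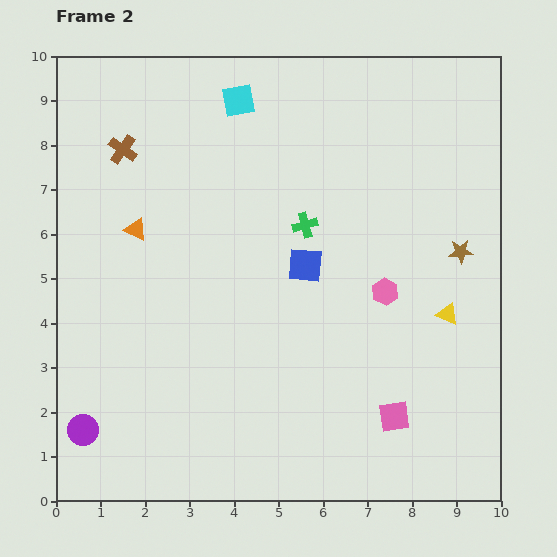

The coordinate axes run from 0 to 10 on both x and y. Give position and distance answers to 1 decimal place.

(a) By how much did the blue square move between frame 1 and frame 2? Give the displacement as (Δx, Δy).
(3.0, -1.1)

The blue square was at (2.6, 6.4) in frame 1 and (5.6, 5.3) in frame 2.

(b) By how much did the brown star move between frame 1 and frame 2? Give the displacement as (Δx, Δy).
(-0.1, -2.6)

The brown star was at (9.2, 8.2) in frame 1 and (9.1, 5.6) in frame 2.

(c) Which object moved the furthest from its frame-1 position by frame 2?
the pink square

(moved 3.7; next 3.2)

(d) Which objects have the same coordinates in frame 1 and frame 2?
the pink hexagon, the yellow triangle, the purple circle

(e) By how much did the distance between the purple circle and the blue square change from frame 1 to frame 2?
+1.0

Distance in frame 1: 5.2. Distance in frame 2: 6.2.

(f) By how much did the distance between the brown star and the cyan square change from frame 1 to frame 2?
+4.1

Distance in frame 1: 1.9. Distance in frame 2: 6.0.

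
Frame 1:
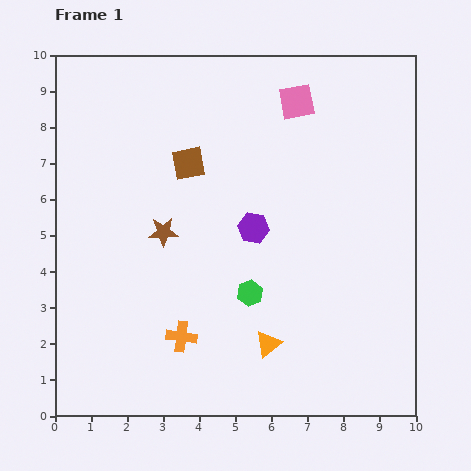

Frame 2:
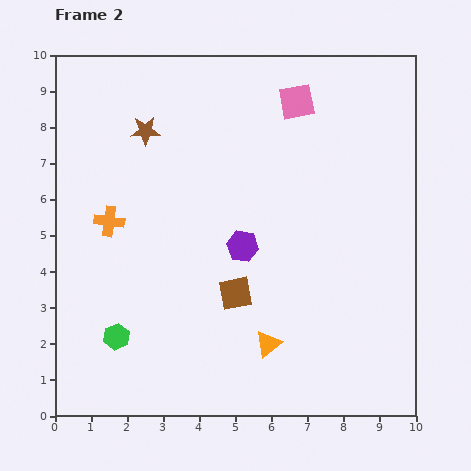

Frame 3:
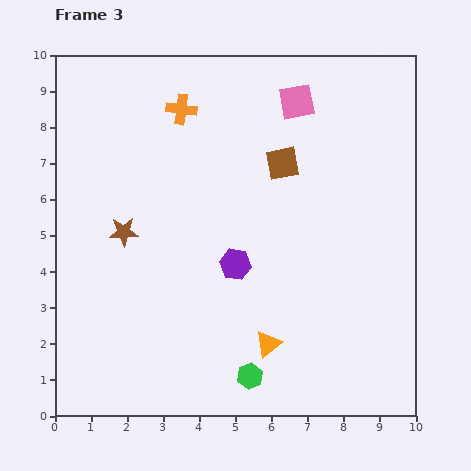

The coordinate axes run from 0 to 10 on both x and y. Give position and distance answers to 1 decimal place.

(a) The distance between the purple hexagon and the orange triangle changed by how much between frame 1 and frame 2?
-0.4

Distance in frame 1: 3.2. Distance in frame 2: 2.8.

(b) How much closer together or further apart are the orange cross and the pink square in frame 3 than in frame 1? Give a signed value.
-4.0

Distance in frame 1: 7.2. Distance in frame 3: 3.2.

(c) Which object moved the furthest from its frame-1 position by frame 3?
the orange cross

(moved 6.3; next 2.6)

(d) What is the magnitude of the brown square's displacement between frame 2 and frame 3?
3.8

The brown square moved from (5.0, 3.4) to (6.3, 7.0), a distance of √(1.3² + 3.6²) ≈ 3.8.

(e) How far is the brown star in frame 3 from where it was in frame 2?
2.9

The brown star moved from (2.5, 7.9) to (1.9, 5.1), a distance of √(0.6² + 2.8²) ≈ 2.9.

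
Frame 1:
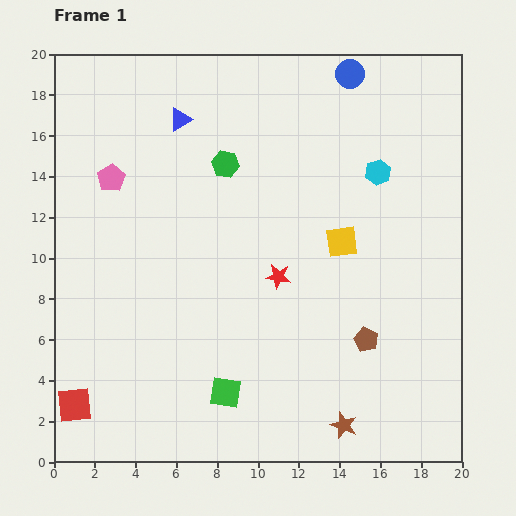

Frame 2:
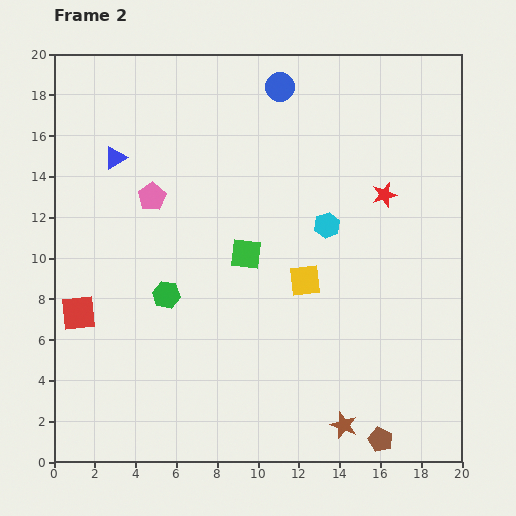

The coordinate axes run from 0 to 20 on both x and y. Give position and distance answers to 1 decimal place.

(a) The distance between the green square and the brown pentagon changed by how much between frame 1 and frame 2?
+3.8

Distance in frame 1: 7.4. Distance in frame 2: 11.2.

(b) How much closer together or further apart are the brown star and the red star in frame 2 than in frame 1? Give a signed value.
+3.5

Distance in frame 1: 8.0. Distance in frame 2: 11.5.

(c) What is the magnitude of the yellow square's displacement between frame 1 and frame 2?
2.6

The yellow square moved from (14.1, 10.8) to (12.3, 8.9), a distance of √(1.8² + 1.9²) ≈ 2.6.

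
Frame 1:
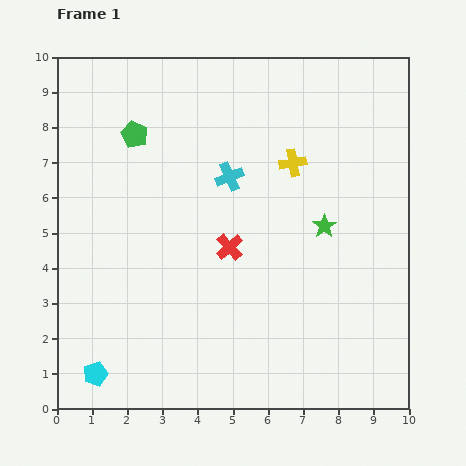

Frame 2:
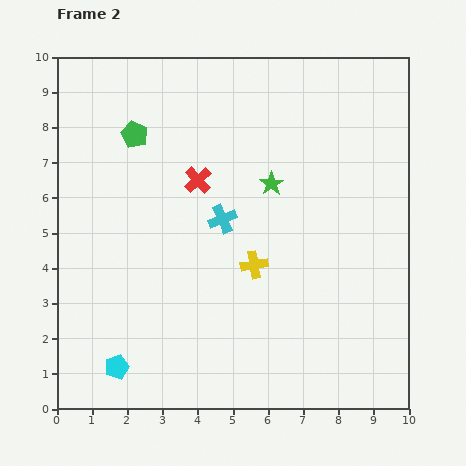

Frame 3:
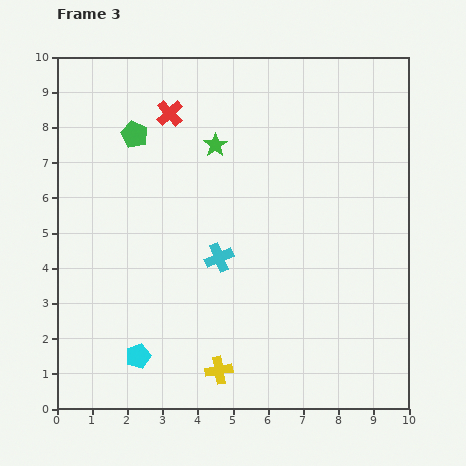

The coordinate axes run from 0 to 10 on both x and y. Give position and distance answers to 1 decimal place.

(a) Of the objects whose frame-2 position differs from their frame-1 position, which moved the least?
the cyan pentagon

(moved 0.6)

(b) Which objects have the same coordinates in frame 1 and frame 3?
the green pentagon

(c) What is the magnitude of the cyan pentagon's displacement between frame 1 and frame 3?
1.3

The cyan pentagon moved from (1.1, 1.0) to (2.3, 1.5), a distance of √(1.2² + 0.5²) ≈ 1.3.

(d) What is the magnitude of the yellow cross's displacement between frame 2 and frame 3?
3.2

The yellow cross moved from (5.6, 4.1) to (4.6, 1.1), a distance of √(1.0² + 3.0²) ≈ 3.2.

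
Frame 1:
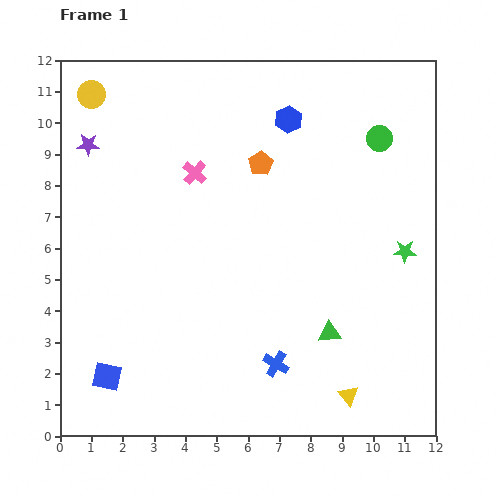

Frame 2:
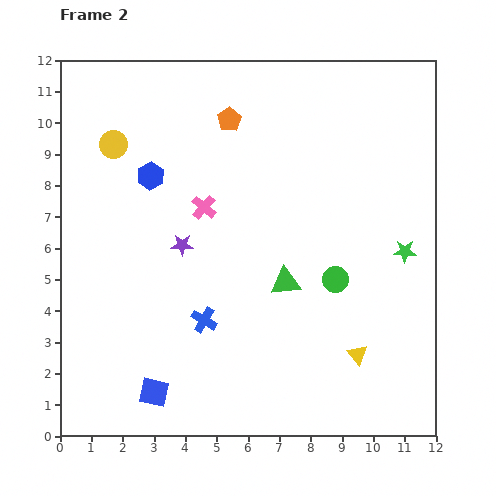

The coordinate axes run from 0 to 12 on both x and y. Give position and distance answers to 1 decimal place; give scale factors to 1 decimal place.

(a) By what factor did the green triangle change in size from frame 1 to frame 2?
1.4×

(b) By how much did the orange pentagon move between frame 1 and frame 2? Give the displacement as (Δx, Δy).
(-1.0, 1.4)

The orange pentagon was at (6.4, 8.7) in frame 1 and (5.4, 10.1) in frame 2.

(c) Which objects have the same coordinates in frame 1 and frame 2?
the green star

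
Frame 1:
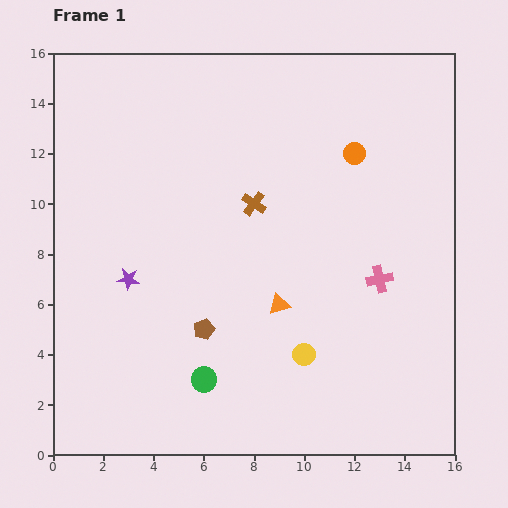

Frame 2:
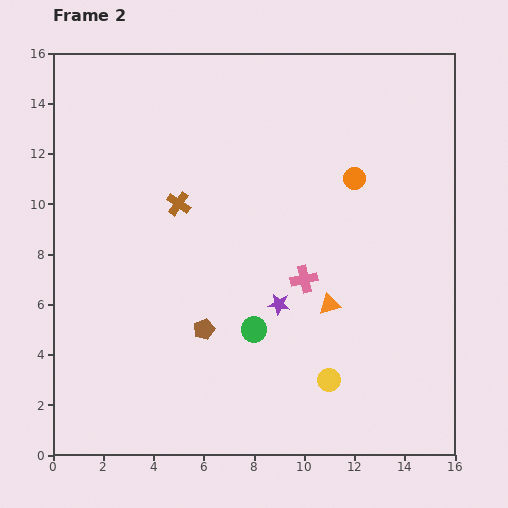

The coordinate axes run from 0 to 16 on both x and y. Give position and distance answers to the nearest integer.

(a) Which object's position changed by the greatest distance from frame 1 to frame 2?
the purple star

(moved 6; next 3)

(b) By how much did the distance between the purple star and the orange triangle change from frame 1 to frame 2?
-4

Distance in frame 1: 6. Distance in frame 2: 2.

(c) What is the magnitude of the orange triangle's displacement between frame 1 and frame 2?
2

The orange triangle moved from (9, 6) to (11, 6), a distance of √(2² + 0²) ≈ 2.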